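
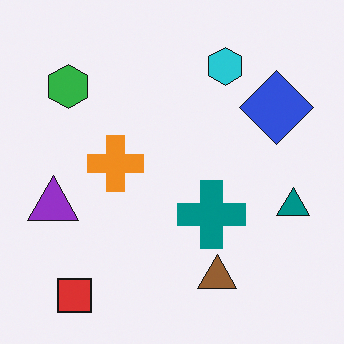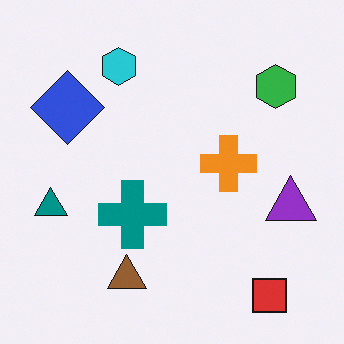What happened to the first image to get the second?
The transformation is: flipped horizontally (left ↔ right).

The teal triangle is in the right of the first image and the left of the second — shapes on opposite sides of the vertical midline have swapped in a mirror flip.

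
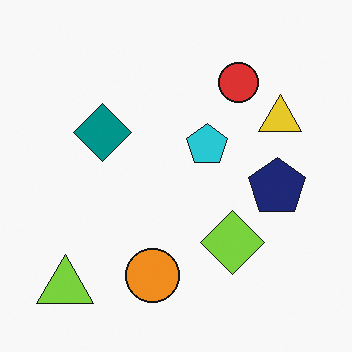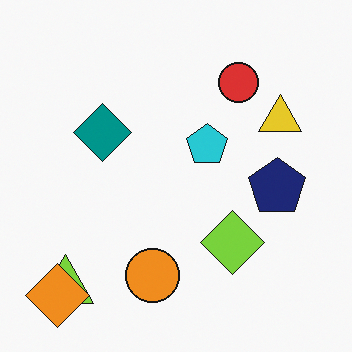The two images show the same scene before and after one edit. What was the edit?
The second image is the first overlaid with an additional orange diamond.

An orange diamond appears in the second image that is absent from the first.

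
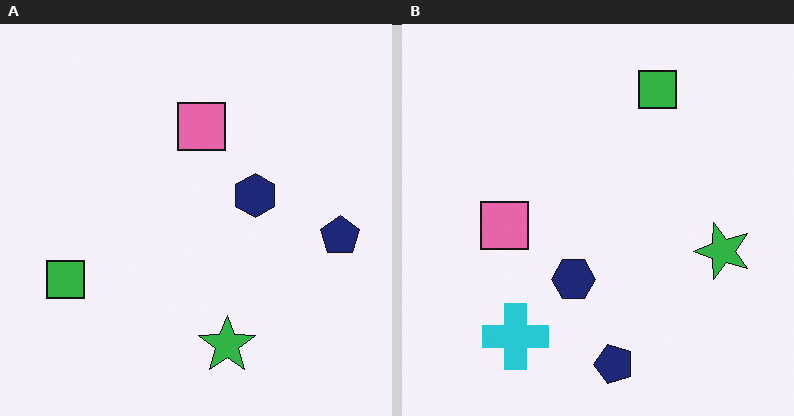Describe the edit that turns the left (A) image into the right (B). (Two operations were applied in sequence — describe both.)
The right (B) image is the left (A) transposed (reflected across the top-left ↔ bottom-right diagonal), then overlaid with an additional cyan cross.

Shapes have swapped their row and column positions — what was in the top-right is now in the bottom-left — a diagonal reflection. A cyan cross appears in the right (B) image that is absent from the left (A).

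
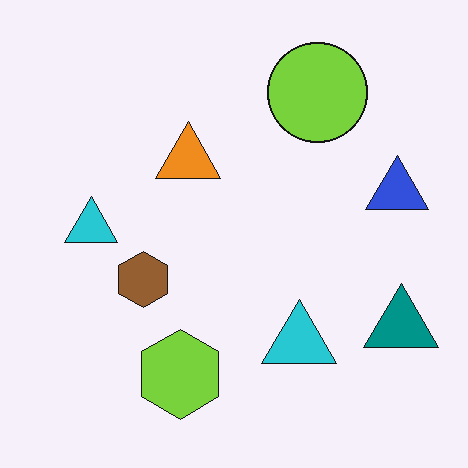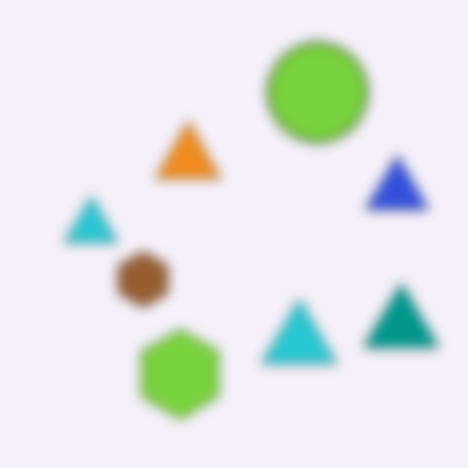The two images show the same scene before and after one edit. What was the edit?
It was heavily blurred.

Shape edges and outlines are uniformly softened across the whole image.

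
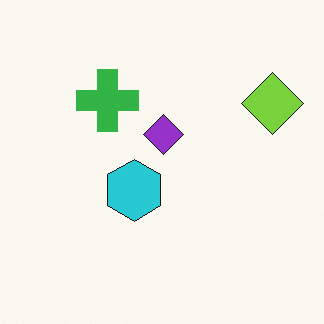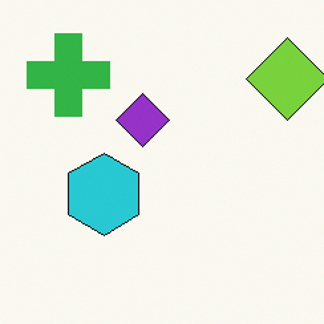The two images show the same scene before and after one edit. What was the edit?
The image was cropped slightly and scaled back up.

The visible shapes are larger and the field of view is narrower; shapes near the original edges may be partly or wholly outside the frame — a crop-and-rescale.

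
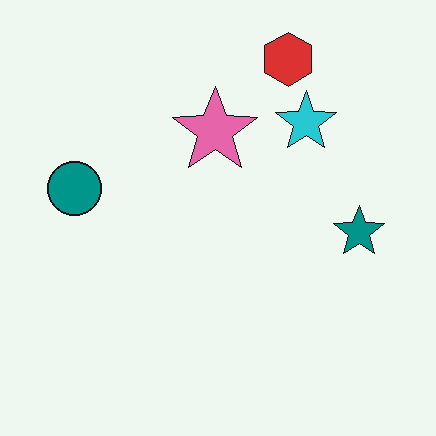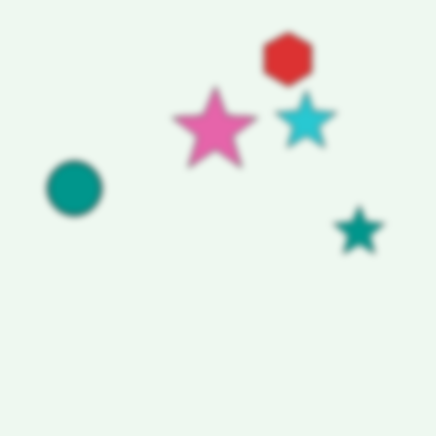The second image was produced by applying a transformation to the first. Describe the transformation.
This is the original image noticeably gaussian-blurred.

Shape edges and outlines are uniformly softened across the whole image.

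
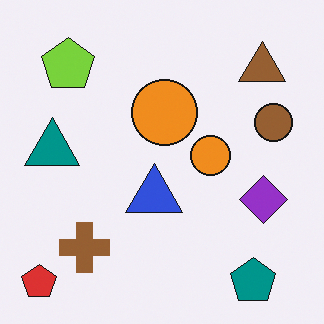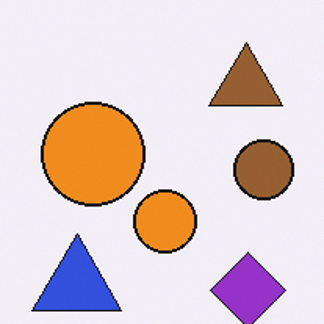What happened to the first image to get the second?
It was cropped slightly and scaled back up.

The visible shapes are larger and the field of view is narrower; shapes near the original edges may be partly or wholly outside the frame — a crop-and-rescale.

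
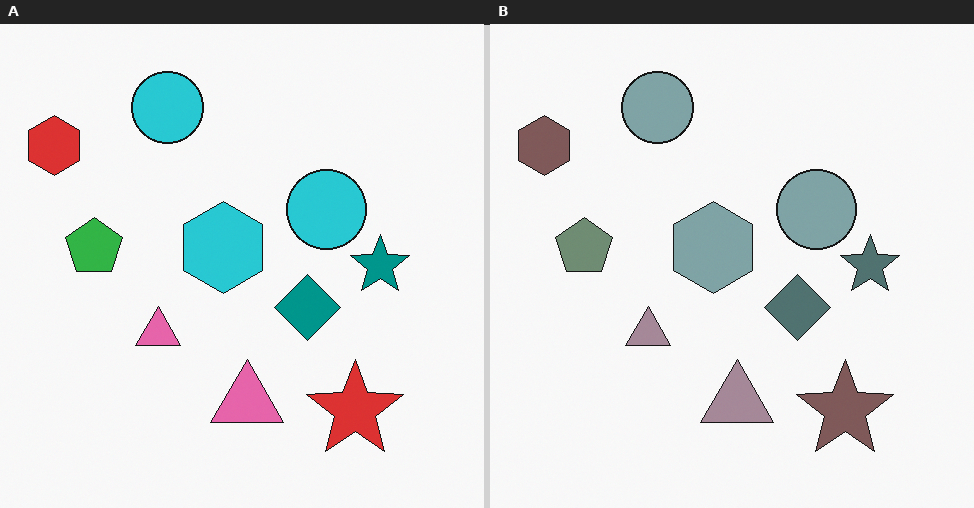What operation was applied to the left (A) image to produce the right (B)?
Heavily desaturated.

All colors are more muted and greyish — a global saturation change.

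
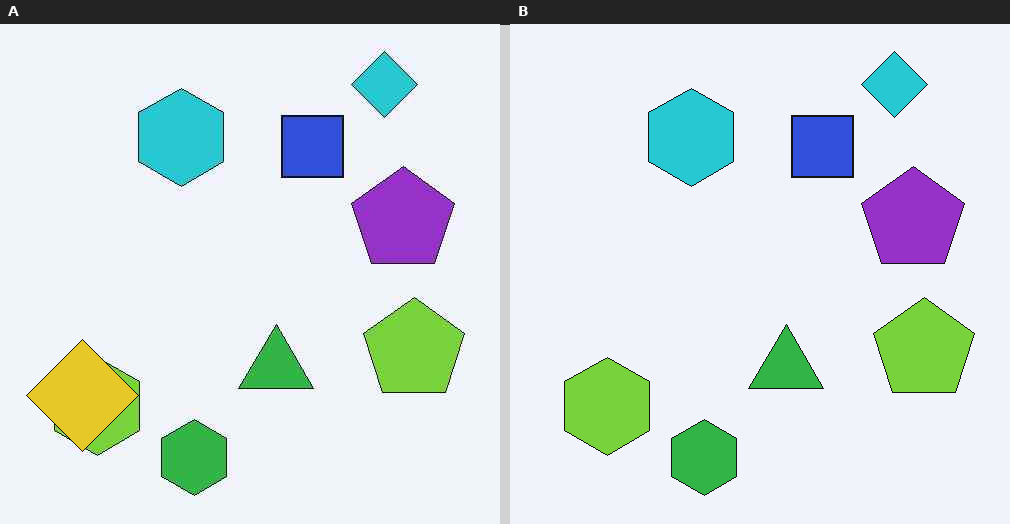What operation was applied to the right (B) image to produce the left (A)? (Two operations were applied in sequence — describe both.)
JPEG-compressed with visible artifacts, then overlaid with an additional yellow diamond.

Blocky 8×8 compression artifacts appear around shape edges and the flat background shows ringing — characteristic JPEG degradation. A yellow diamond appears in the left (A) image that is absent from the right (B).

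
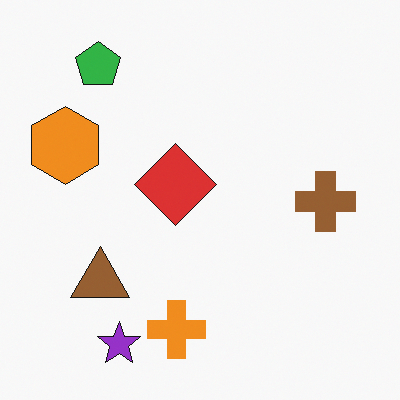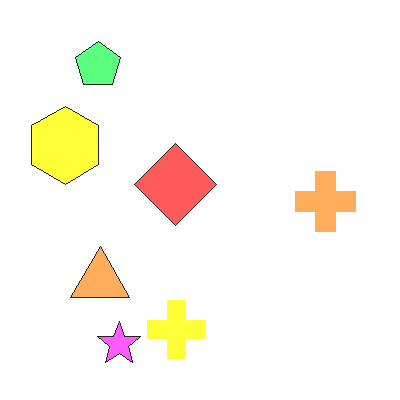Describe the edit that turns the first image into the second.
It was brightened a lot.

Every pixel — background and shapes alike — is uniformly brightened.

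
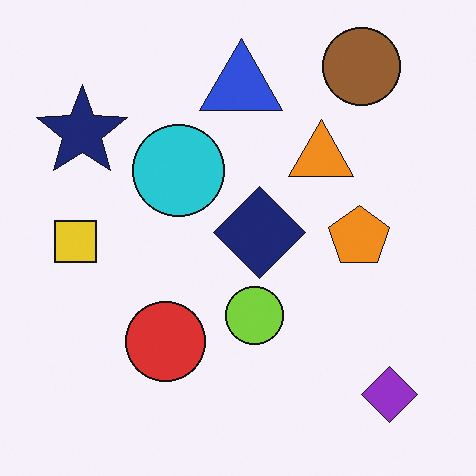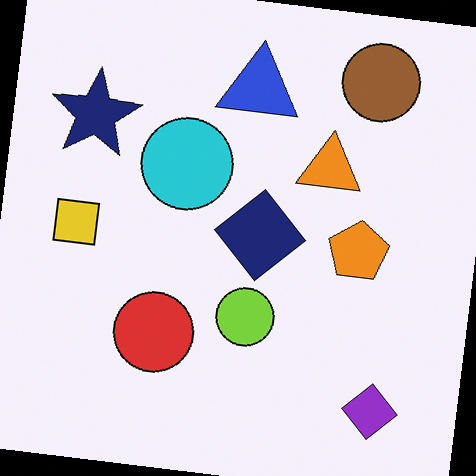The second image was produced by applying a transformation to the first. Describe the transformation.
The second image is the first rotated clockwise by a few degrees.

Every shape is tilted by the same angle and the image corners show triangular fill wedges — a whole-image rotation by a non-right angle.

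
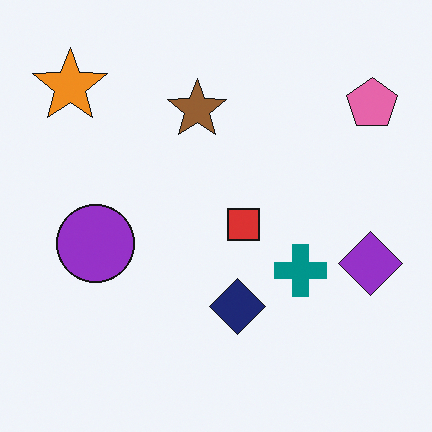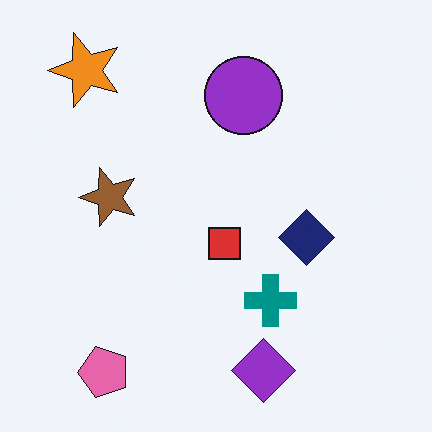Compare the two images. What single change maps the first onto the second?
The second image is the first transposed (reflected across the top-left ↔ bottom-right diagonal).

Shapes have swapped their row and column positions — what was in the top-right is now in the bottom-left — a diagonal reflection.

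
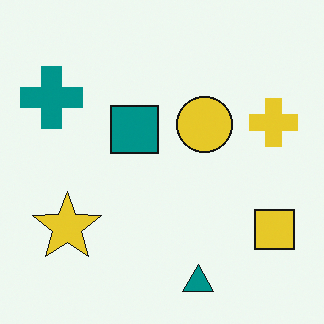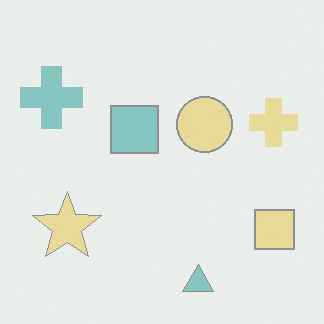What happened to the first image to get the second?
This is the original image given much lower contrast.

Tones are pushed toward mid-grey across the whole image — a global contrast change.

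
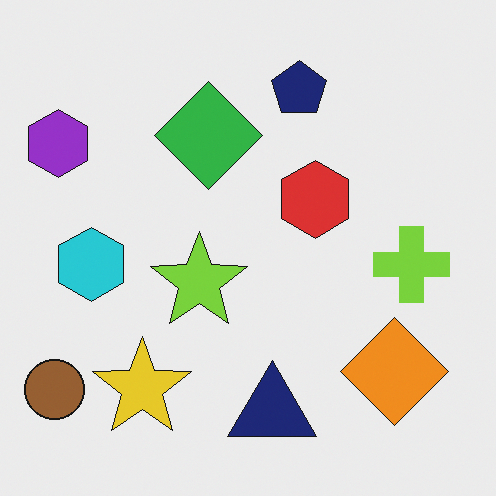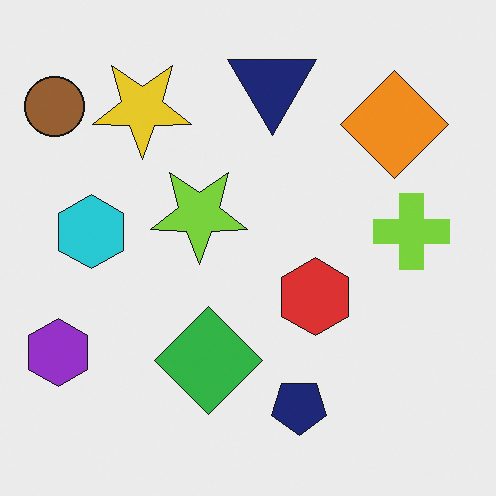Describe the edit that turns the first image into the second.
The second image is the first flipped vertically (top ↔ bottom).

The navy triangle is in the bottom of the first image and the top of the second — shapes on opposite sides of the horizontal midline have swapped in a mirror flip.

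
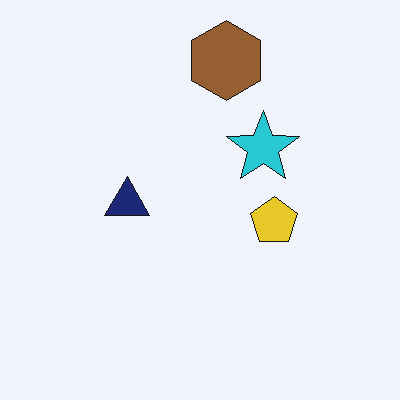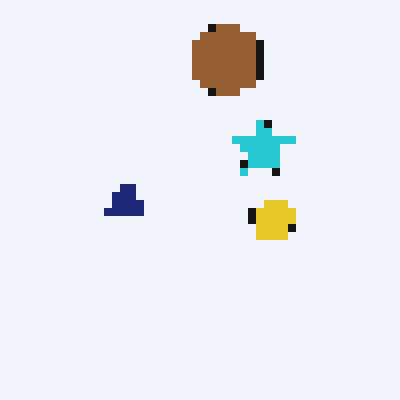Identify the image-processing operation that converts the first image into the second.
This is the original image moderately pixelated.

Shapes are reduced to large square blocks; fine edges and outlines are lost — a downscale-then-upscale (mosaic) effect.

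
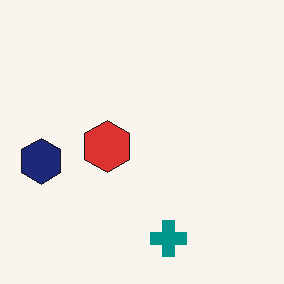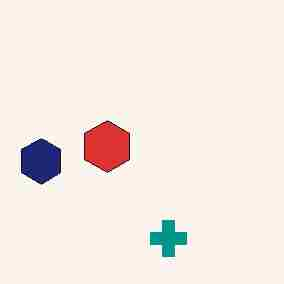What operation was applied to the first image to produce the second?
The second image is the first heavily JPEG-compressed with obvious blocking artifacts.

Blocky 8×8 compression artifacts appear around shape edges and the flat background shows ringing — characteristic JPEG degradation.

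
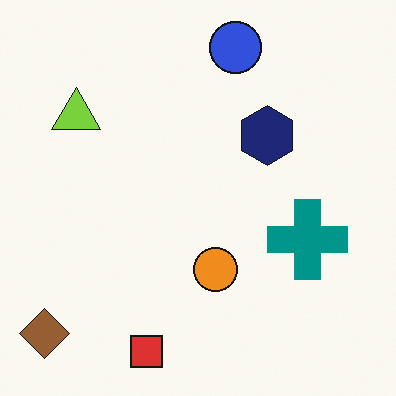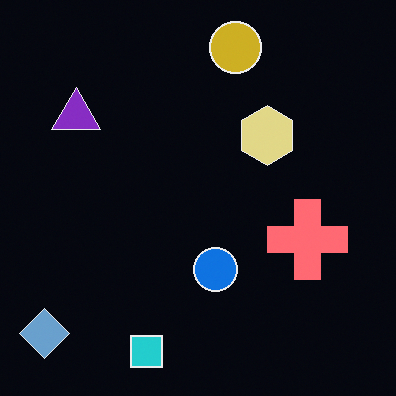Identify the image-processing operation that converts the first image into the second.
This is the original image color-inverted (negative).

The light background has become dark and every shape's color is its complement — a photographic negative.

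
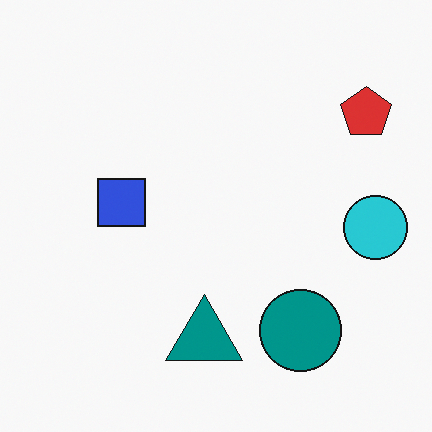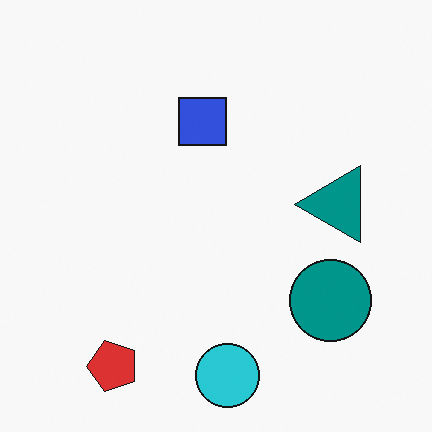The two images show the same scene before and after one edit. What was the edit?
It was transposed (reflected across the top-left ↔ bottom-right diagonal).

Shapes have swapped their row and column positions — what was in the top-right is now in the bottom-left — a diagonal reflection.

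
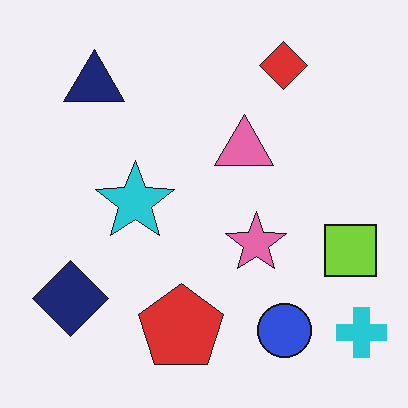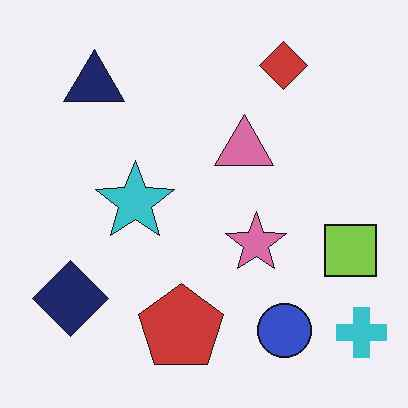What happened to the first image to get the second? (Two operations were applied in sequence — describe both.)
Slightly desaturated, then JPEG-compressed with visible artifacts.

All colors are more muted and greyish — a global saturation change. Blocky 8×8 compression artifacts appear around shape edges and the flat background shows ringing — characteristic JPEG degradation.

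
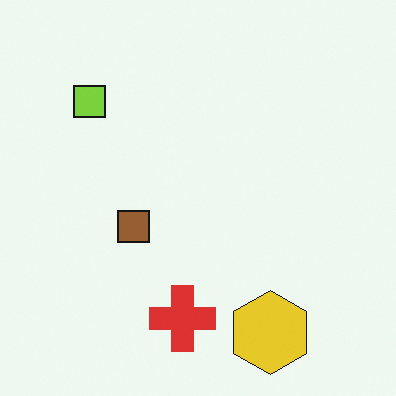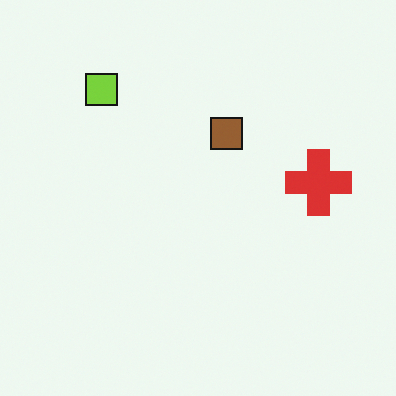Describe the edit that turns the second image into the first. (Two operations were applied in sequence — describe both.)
The first image is the second transposed (reflected across the top-left ↔ bottom-right diagonal), then overlaid with an additional yellow hexagon.

Shapes have swapped their row and column positions — what was in the top-right is now in the bottom-left — a diagonal reflection. A yellow hexagon appears in the first image that is absent from the second.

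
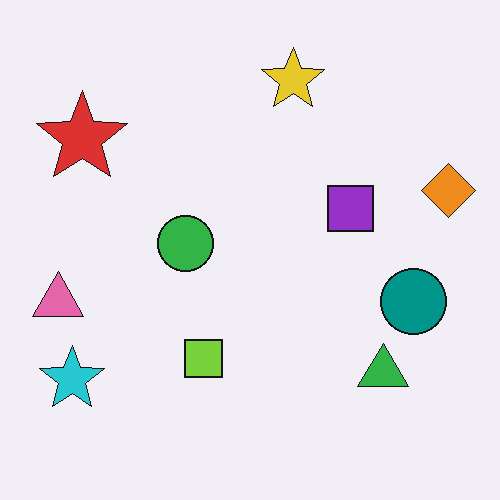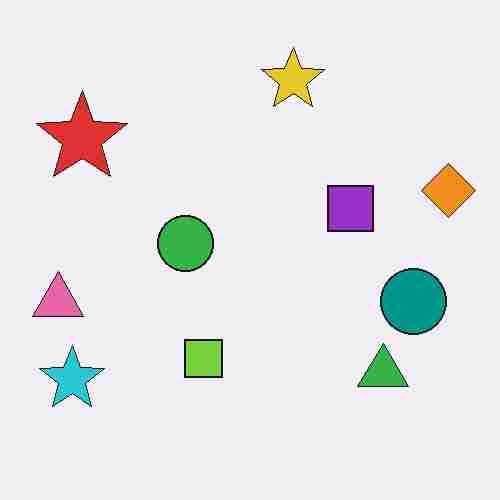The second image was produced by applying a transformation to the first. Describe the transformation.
The second image is the first heavily JPEG-compressed with obvious blocking artifacts.

Blocky 8×8 compression artifacts appear around shape edges and the flat background shows ringing — characteristic JPEG degradation.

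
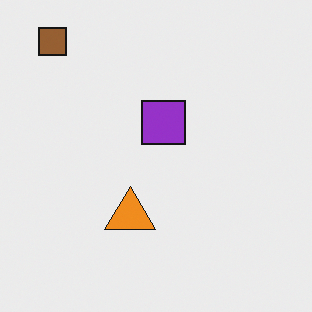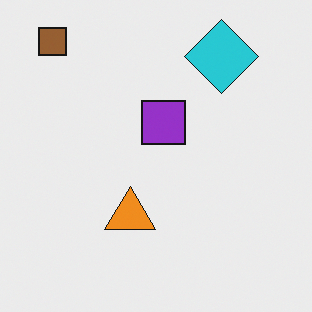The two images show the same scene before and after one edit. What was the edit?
It was overlaid with an additional cyan diamond.

A cyan diamond appears in the second image that is absent from the first.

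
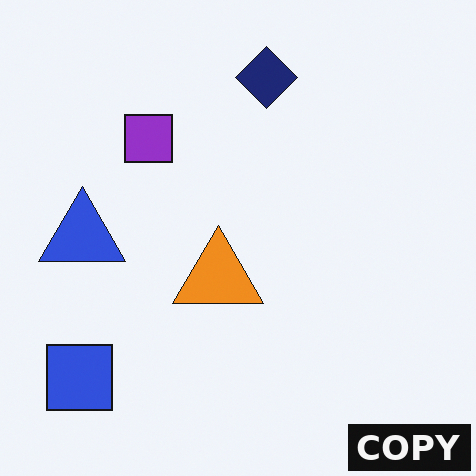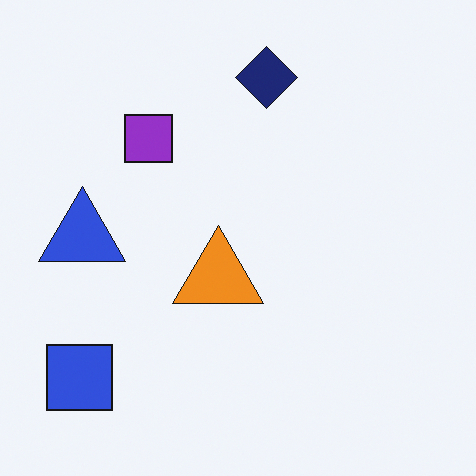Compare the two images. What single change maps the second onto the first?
It was watermarked with the text "COPY" in the lower-right corner.

A dark label reading "COPY" appears in the lower-right corner.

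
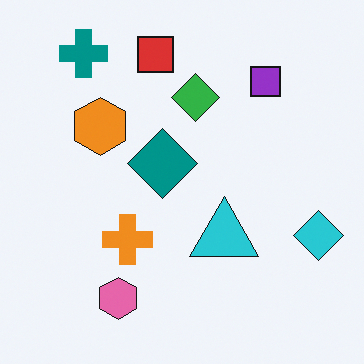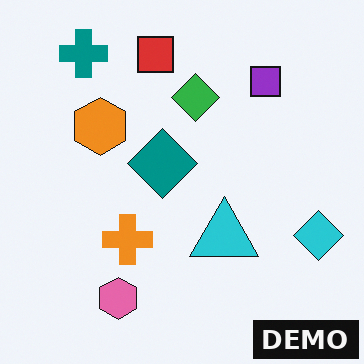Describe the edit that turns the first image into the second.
This is the original image watermarked with the text "DEMO" in the lower-right corner.

A dark label reading "DEMO" appears in the lower-right corner.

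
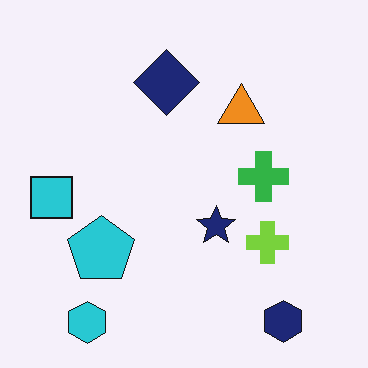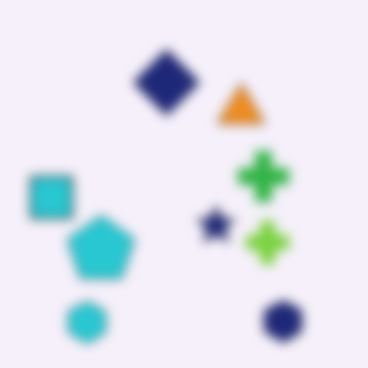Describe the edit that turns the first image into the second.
This is the original image heavily blurred.

Shape edges and outlines are uniformly softened across the whole image.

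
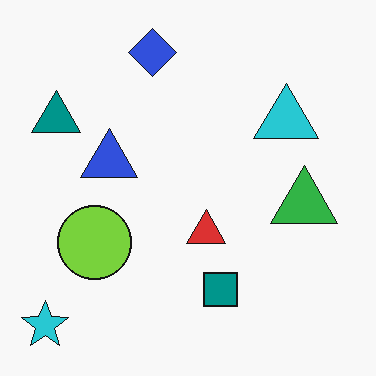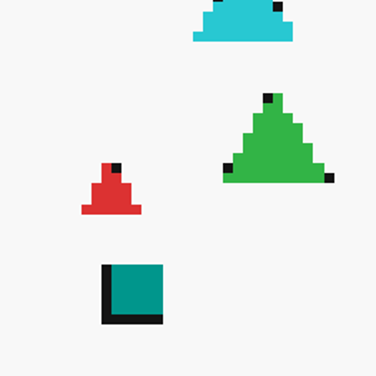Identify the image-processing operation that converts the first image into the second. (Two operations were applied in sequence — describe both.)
The image was moderately pixelated, then cropped to a noticeably smaller region and rescaled.

Shapes are reduced to large square blocks; fine edges and outlines are lost — a downscale-then-upscale (mosaic) effect. The visible shapes are larger and the field of view is narrower; shapes near the original edges may be partly or wholly outside the frame — a crop-and-rescale.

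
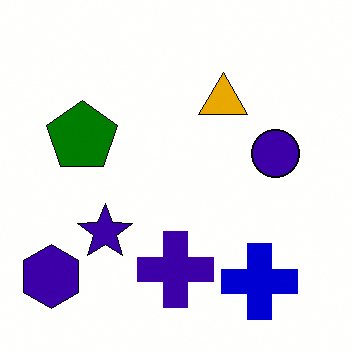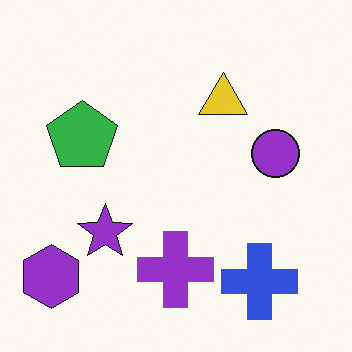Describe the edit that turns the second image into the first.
The transformation is: boosted in contrast.

Tones are pushed away from mid-grey across the whole image — a global contrast change.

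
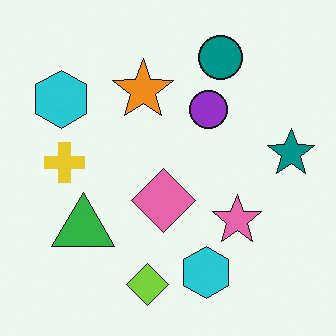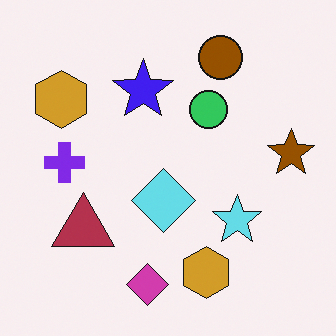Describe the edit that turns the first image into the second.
This is the original image hue-shifted through roughly half the color wheel.

Every shape's color has rotated by the same amount around the hue wheel — a uniform hue shift.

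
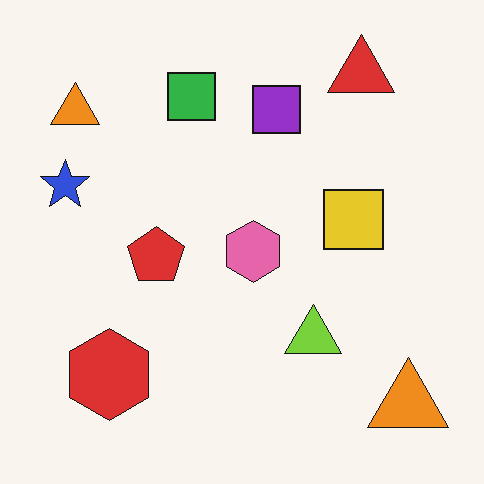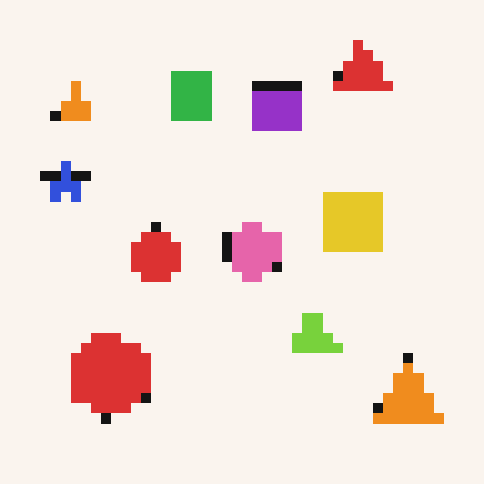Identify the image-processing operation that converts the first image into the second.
The image was coarsely pixelated.

Shapes are reduced to large square blocks; fine edges and outlines are lost — a downscale-then-upscale (mosaic) effect.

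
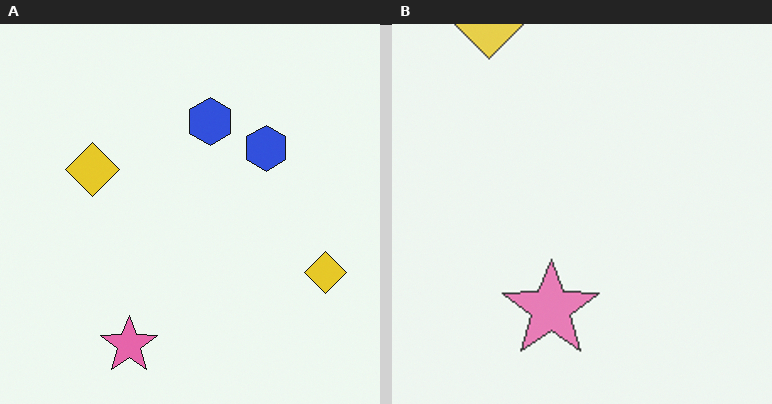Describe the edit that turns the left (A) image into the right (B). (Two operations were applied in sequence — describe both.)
The transformation is: cropped to a noticeably smaller region and rescaled, then given slightly reduced contrast.

The visible shapes are larger and the field of view is narrower; shapes near the original edges may be partly or wholly outside the frame — a crop-and-rescale. Tones are pushed toward mid-grey across the whole image — a global contrast change.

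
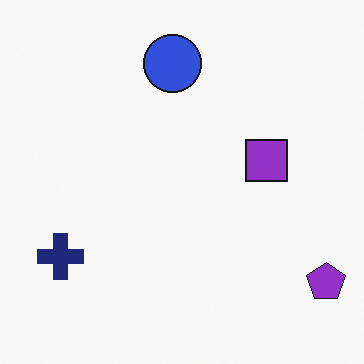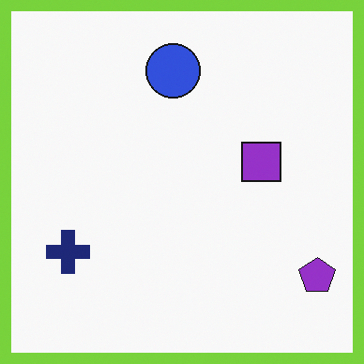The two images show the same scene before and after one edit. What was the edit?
Framed with a lime border.

A solid lime frame runs around the edge of the second image, with the content slightly shrunk inside it.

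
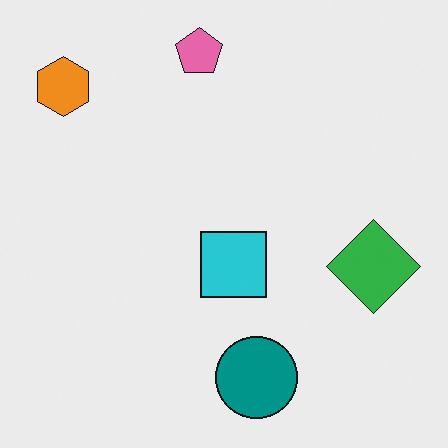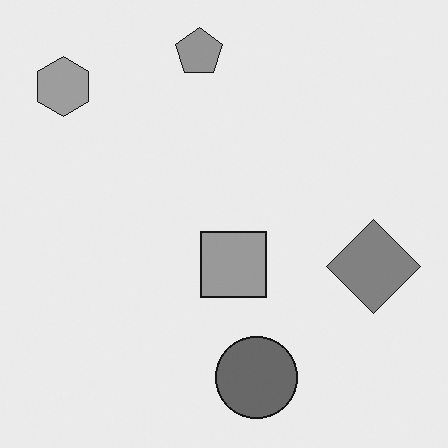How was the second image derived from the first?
The image was converted to grayscale.

All color is removed — every shape is now a shade of grey.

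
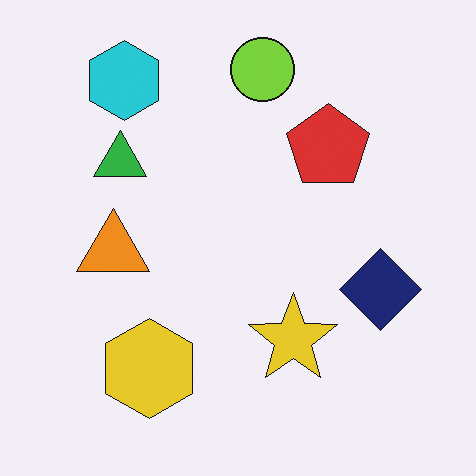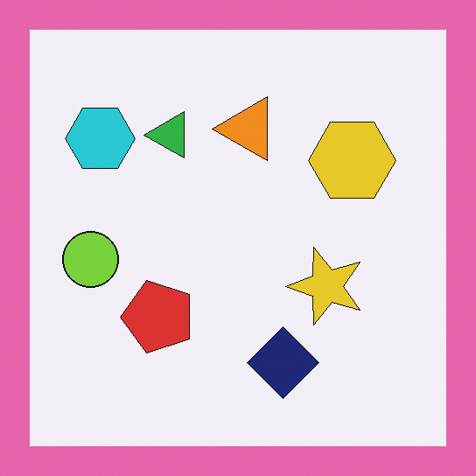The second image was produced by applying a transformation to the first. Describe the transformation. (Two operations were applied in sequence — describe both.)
Transposed (reflected across the top-left ↔ bottom-right diagonal), then framed with a pink border.

Shapes have swapped their row and column positions — what was in the top-right is now in the bottom-left — a diagonal reflection. A solid pink frame runs around the edge of the second image, with the content slightly shrunk inside it.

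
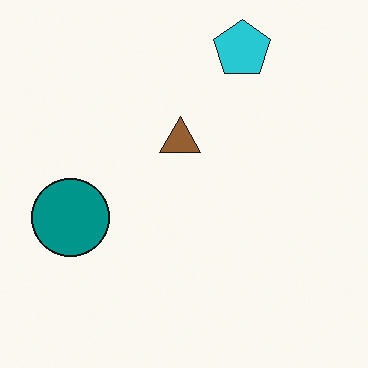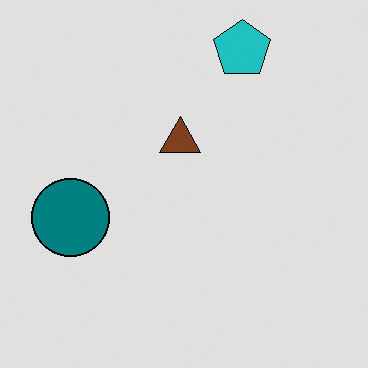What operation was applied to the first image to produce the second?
This is the original image moderately posterized.

Each flat color has snapped to a coarser quantized level — most visibly, the near-white background has dropped to a flat grey.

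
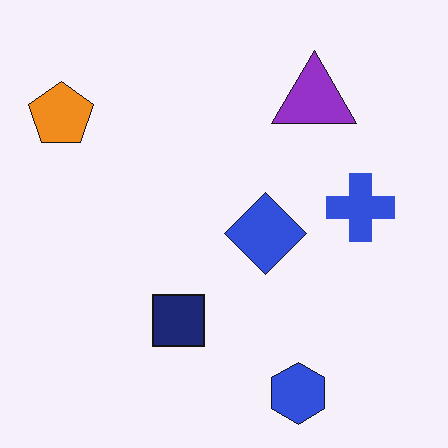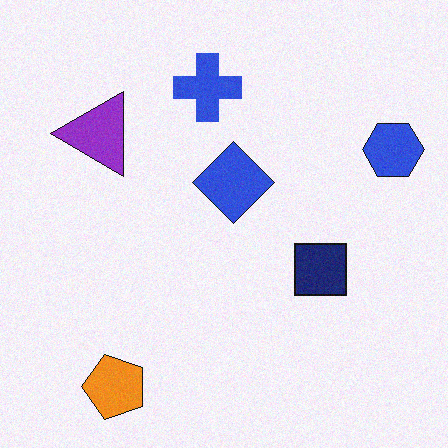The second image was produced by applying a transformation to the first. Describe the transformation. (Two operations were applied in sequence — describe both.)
The transformation is: degraded with subtle gaussian noise, then rotated 90° counter-clockwise.

Random speckle covers the whole image, including the flat background. The orange pentagon sits in the top-left of the first image and the bottom-left of the second — consistent with a whole-image 90° counter-clockwise rotation.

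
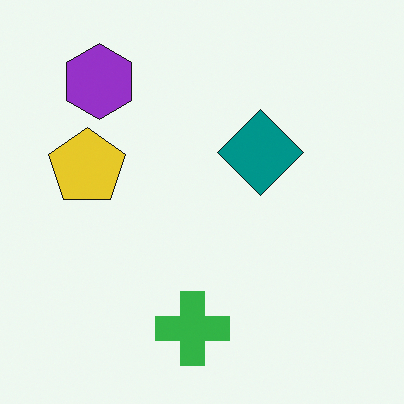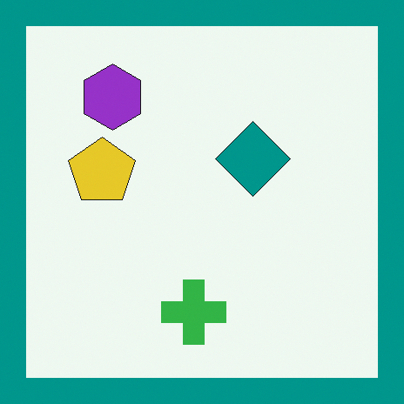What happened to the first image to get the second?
It was framed with a teal border.

A solid teal frame runs around the edge of the second image, with the content slightly shrunk inside it.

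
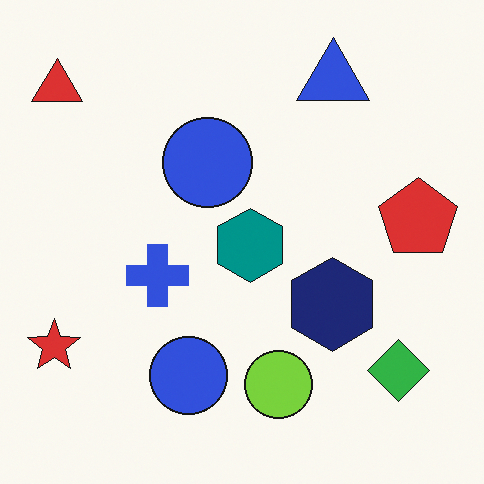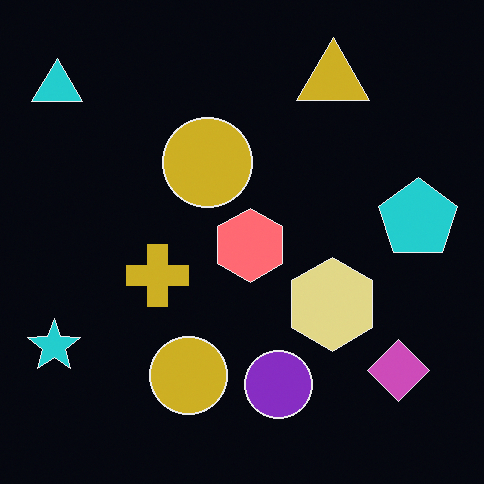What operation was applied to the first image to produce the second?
The image was color-inverted (negative).

The light background has become dark and every shape's color is its complement — a photographic negative.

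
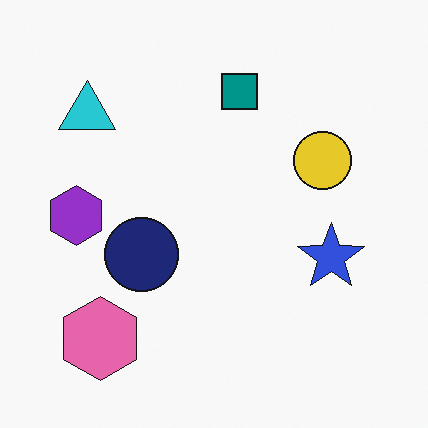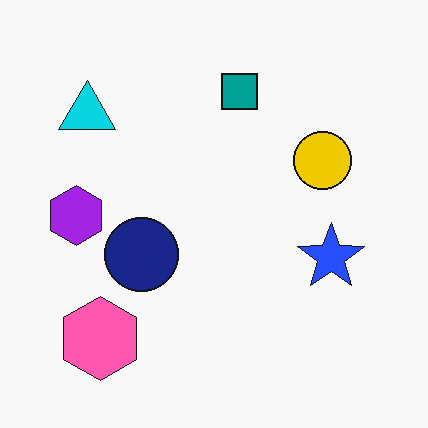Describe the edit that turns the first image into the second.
The image was slightly oversaturated.

All colors are more vivid — a global saturation change.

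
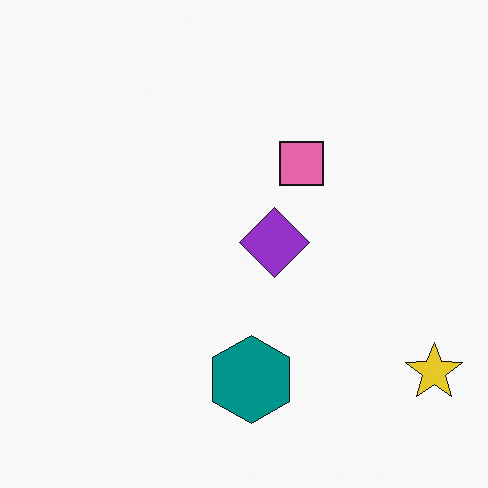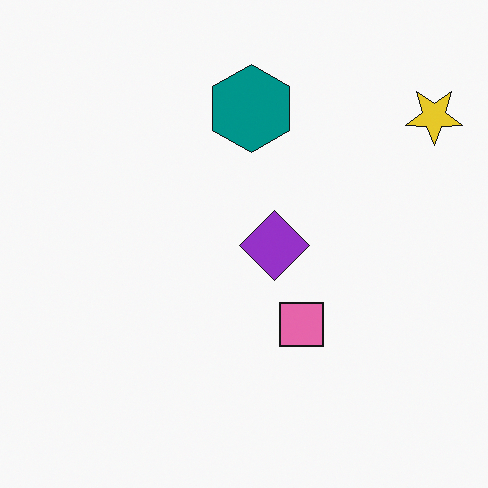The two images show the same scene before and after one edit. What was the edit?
Flipped vertically (top ↔ bottom).

The teal hexagon is in the bottom of the first image and the top of the second — shapes on opposite sides of the horizontal midline have swapped in a mirror flip.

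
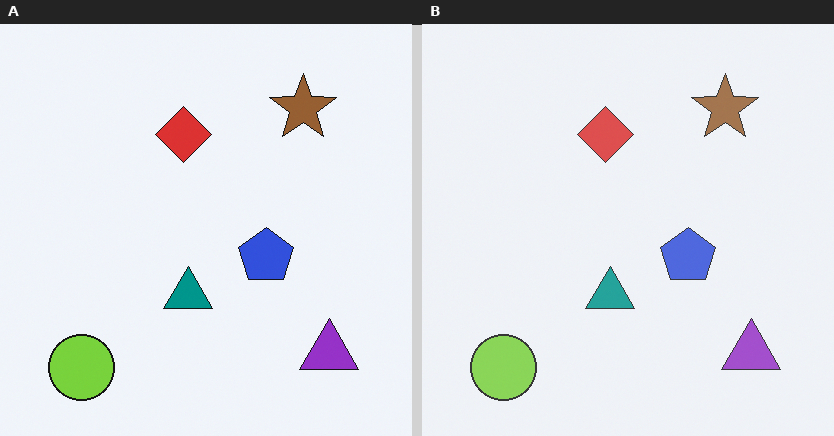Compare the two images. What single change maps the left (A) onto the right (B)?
The transformation is: given slightly reduced contrast.

Tones are pushed toward mid-grey across the whole image — a global contrast change.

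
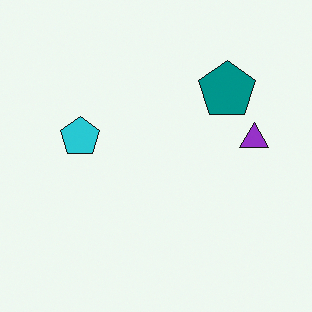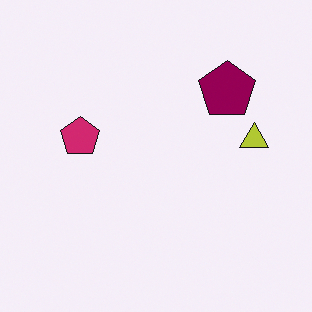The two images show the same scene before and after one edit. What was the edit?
The second image is the first hue-shifted through roughly a third of the color wheel.

Every shape's color has rotated by the same amount around the hue wheel — a uniform hue shift.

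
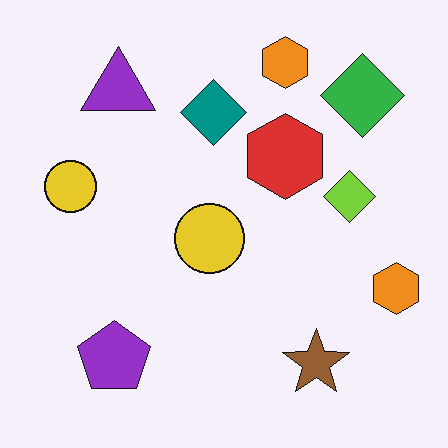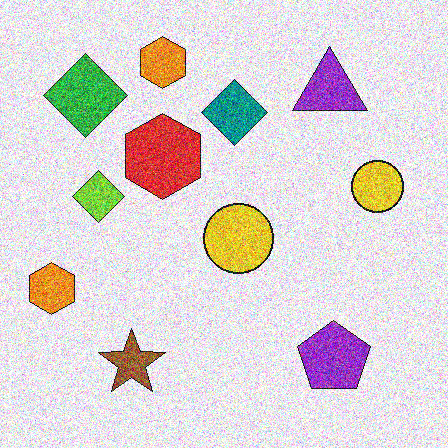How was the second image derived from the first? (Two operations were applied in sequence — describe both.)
Flipped horizontally (left ↔ right), then degraded with strong gaussian noise.

The green diamond is in the top-right of the first image and the top-left of the second — shapes on opposite sides of the vertical midline have swapped in a mirror flip. Random speckle covers the whole image, including the flat background.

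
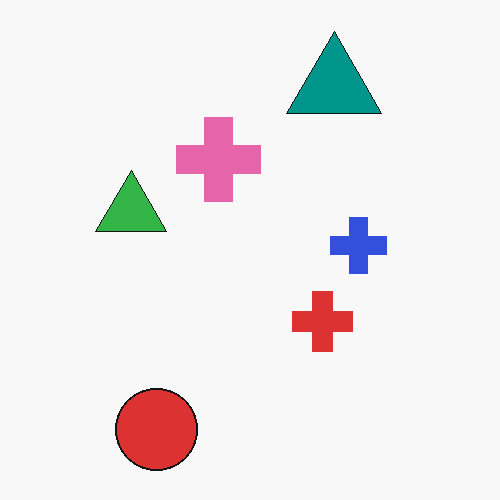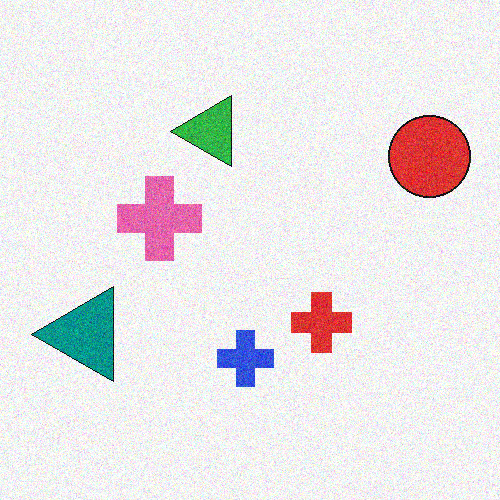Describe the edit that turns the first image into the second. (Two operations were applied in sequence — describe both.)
The second image is the first degraded with moderate additive noise, then transposed (reflected across the top-left ↔ bottom-right diagonal).

Random speckle covers the whole image, including the flat background. Shapes have swapped their row and column positions — what was in the top-right is now in the bottom-left — a diagonal reflection.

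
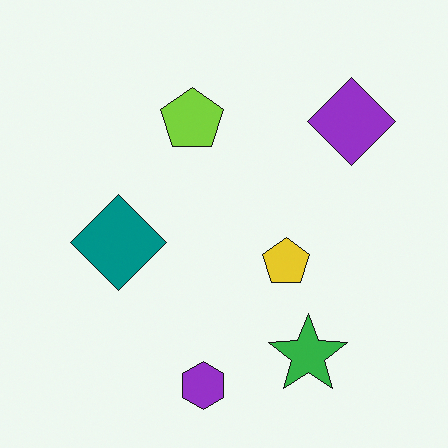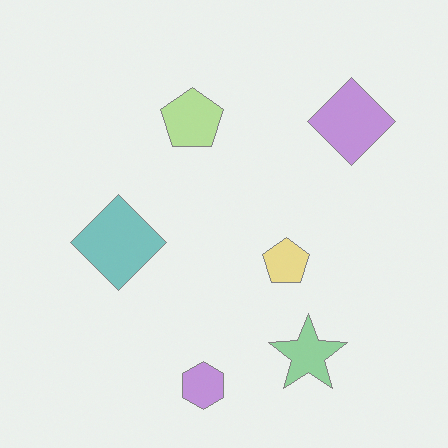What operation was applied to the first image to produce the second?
This is the original image given much lower contrast.

Tones are pushed toward mid-grey across the whole image — a global contrast change.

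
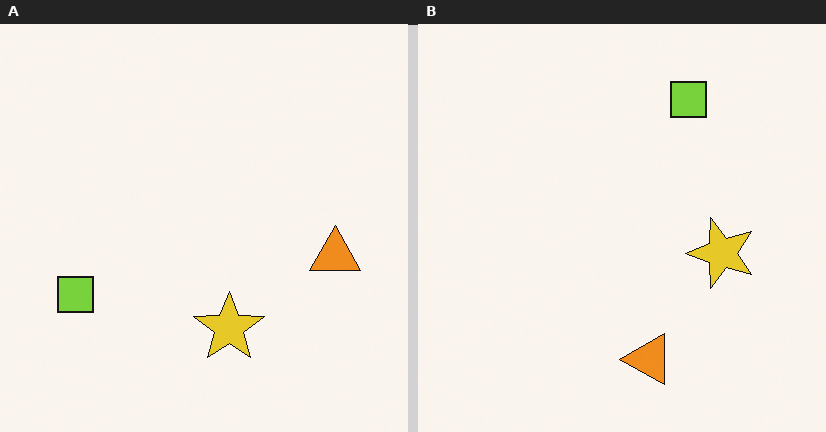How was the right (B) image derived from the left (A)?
The right (B) image is the left (A) transposed (reflected across the top-left ↔ bottom-right diagonal).

Shapes have swapped their row and column positions — what was in the top-right is now in the bottom-left — a diagonal reflection.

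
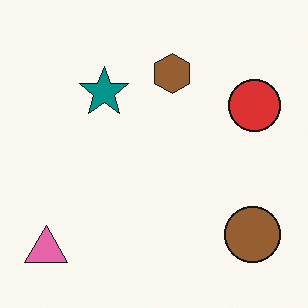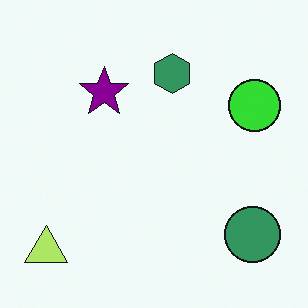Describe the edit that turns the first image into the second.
The transformation is: hue-shifted through roughly a third of the color wheel.

Every shape's color has rotated by the same amount around the hue wheel — a uniform hue shift.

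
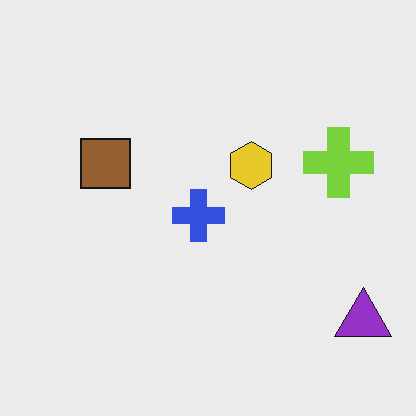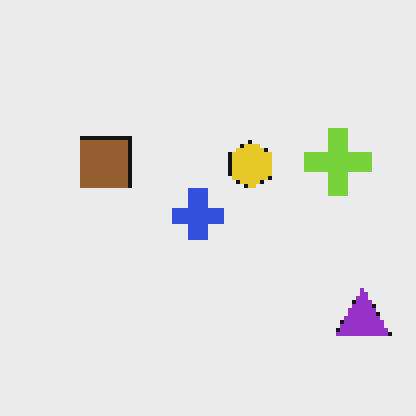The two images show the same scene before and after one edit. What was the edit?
This is the original image lightly pixelated (a mild mosaic effect).

Shapes are reduced to large square blocks; fine edges and outlines are lost — a downscale-then-upscale (mosaic) effect.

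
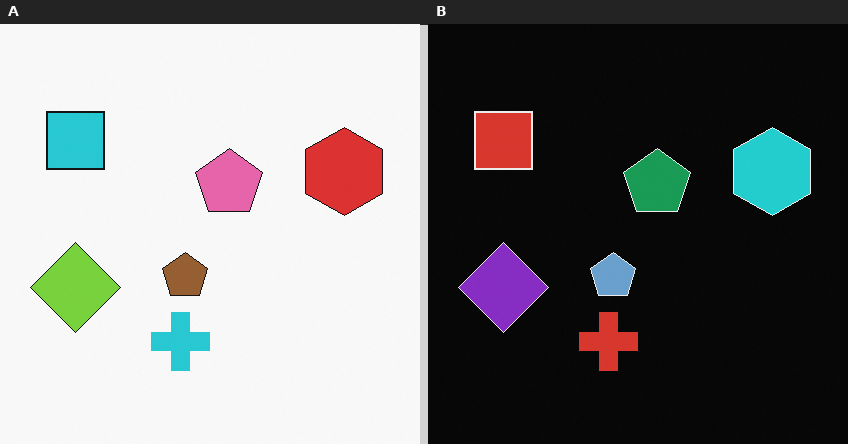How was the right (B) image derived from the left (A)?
Color-inverted (negative).

The light background has become dark and every shape's color is its complement — a photographic negative.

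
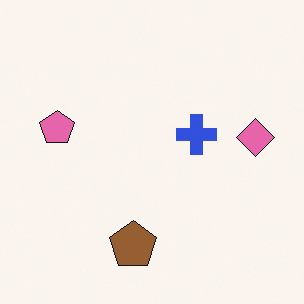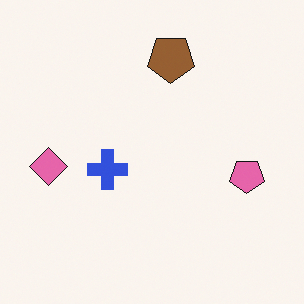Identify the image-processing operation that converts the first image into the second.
Rotated 180°.

The pink diamond sits in the right of the first image and the left of the second — consistent with a whole-image 180° rotation.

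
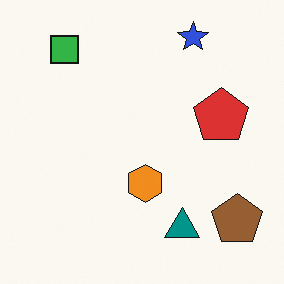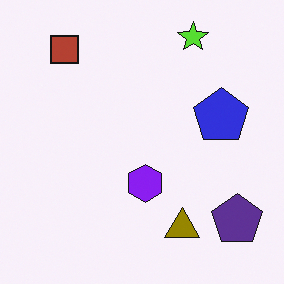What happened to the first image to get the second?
Hue-shifted by a large amount.

Every shape's color has rotated by the same amount around the hue wheel — a uniform hue shift.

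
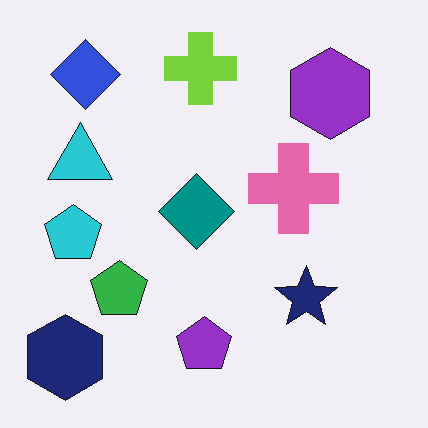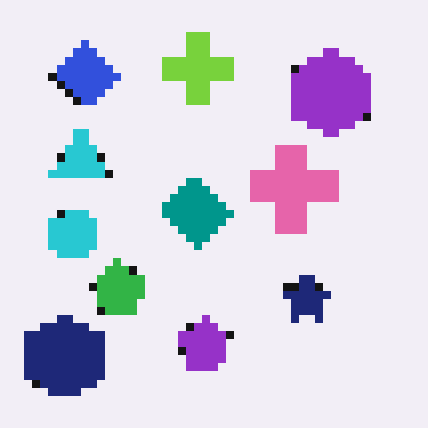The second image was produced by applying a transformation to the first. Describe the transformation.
The second image is the first pixelated into visible square blocks.

Shapes are reduced to large square blocks; fine edges and outlines are lost — a downscale-then-upscale (mosaic) effect.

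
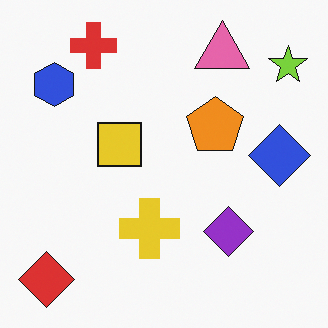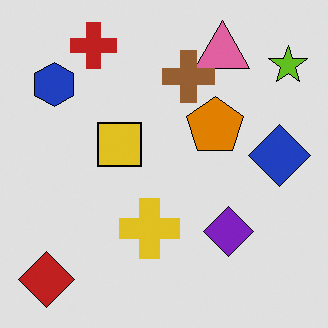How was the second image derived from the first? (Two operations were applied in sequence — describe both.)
The image was posterized to a reduced palette, then overlaid with an additional brown cross.

Each flat color has snapped to a coarser quantized level — most visibly, the near-white background has dropped to a flat grey. A brown cross appears in the second image that is absent from the first.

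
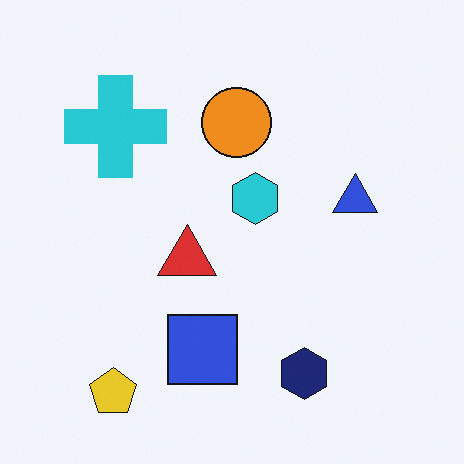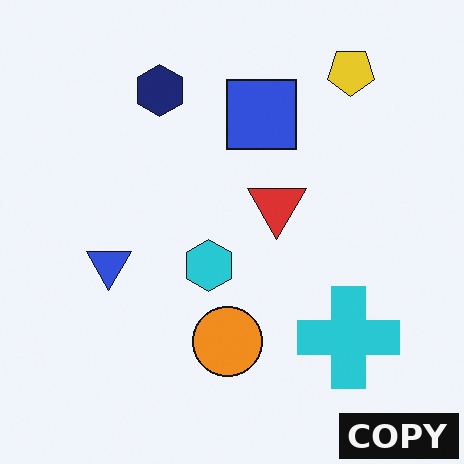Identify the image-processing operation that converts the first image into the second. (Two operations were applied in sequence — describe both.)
The second image is the first rotated 180°, then watermarked with the text "COPY" in the lower-right corner.

The yellow pentagon sits in the bottom-left of the first image and the top-right of the second — consistent with a whole-image 180° rotation. A dark label reading "COPY" appears in the lower-right corner.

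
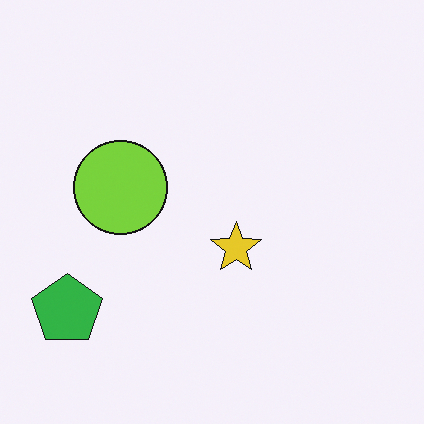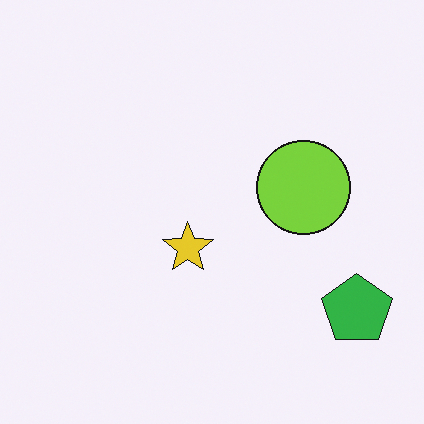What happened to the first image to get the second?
The image was flipped horizontally (left ↔ right).

The green pentagon is in the bottom-left of the first image and the bottom-right of the second — shapes on opposite sides of the vertical midline have swapped in a mirror flip.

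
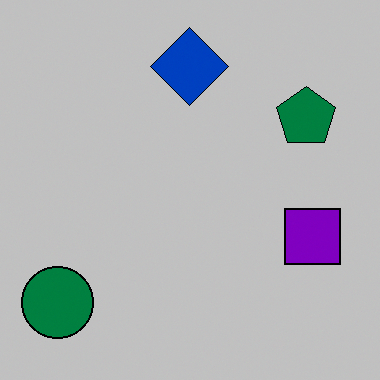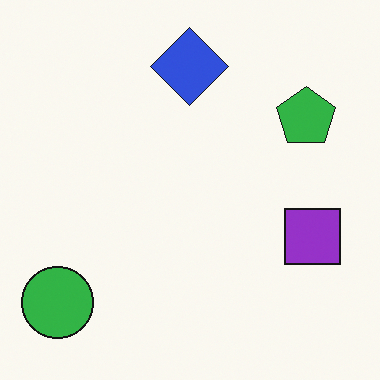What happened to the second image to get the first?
The image was aggressively posterized.

Each flat color has snapped to a coarser quantized level — most visibly, the near-white background has dropped to a flat grey.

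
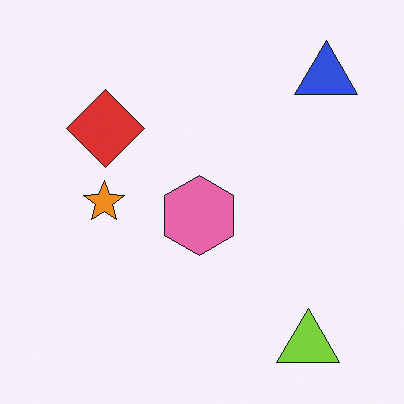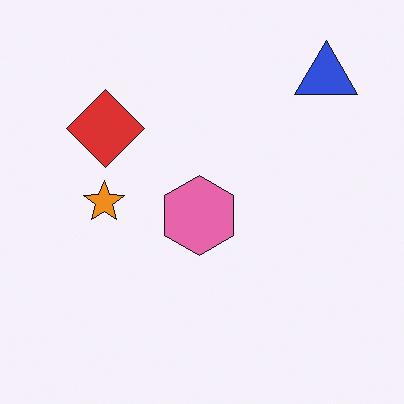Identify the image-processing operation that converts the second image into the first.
The transformation is: overlaid with an additional lime triangle.

A lime triangle appears in the first image that is absent from the second.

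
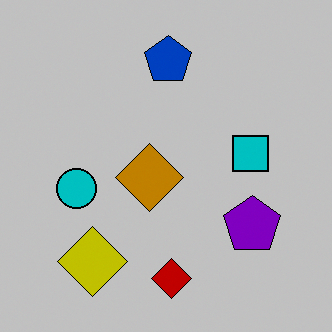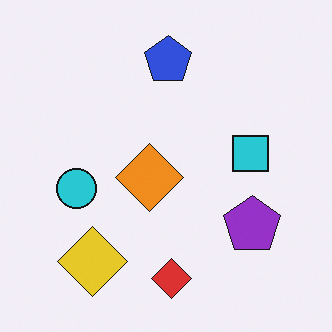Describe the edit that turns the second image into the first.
The first image is the second heavily posterized to just a handful of flat colors.

Each flat color has snapped to a coarser quantized level — most visibly, the near-white background has dropped to a flat grey.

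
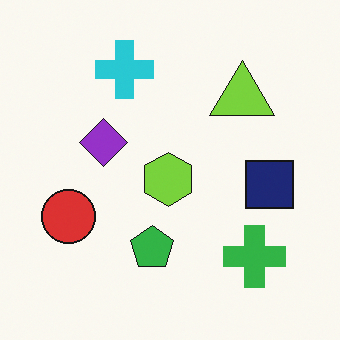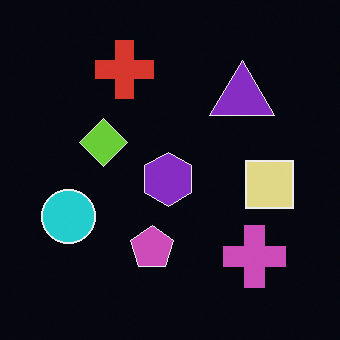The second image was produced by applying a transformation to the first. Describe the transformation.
The second image is the first color-inverted (negative).

The light background has become dark and every shape's color is its complement — a photographic negative.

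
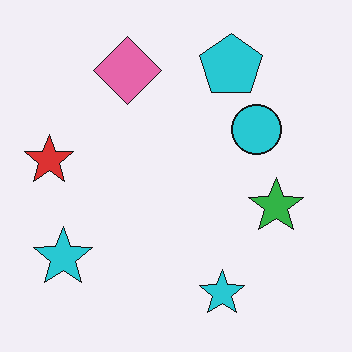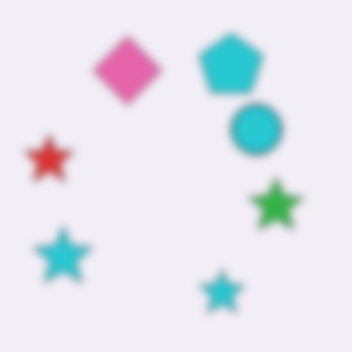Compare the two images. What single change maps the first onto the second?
It was noticeably gaussian-blurred.

Shape edges and outlines are uniformly softened across the whole image.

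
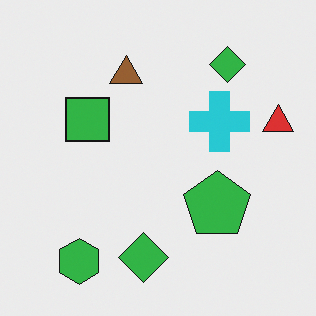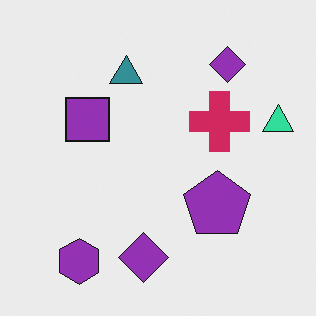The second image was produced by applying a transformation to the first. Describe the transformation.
Hue-shifted by a large amount.

Every shape's color has rotated by the same amount around the hue wheel — a uniform hue shift.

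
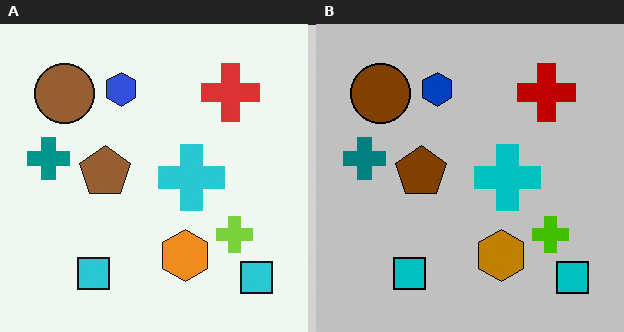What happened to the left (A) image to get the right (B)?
Heavily posterized to just a handful of flat colors.

Each flat color has snapped to a coarser quantized level — most visibly, the near-white background has dropped to a flat grey.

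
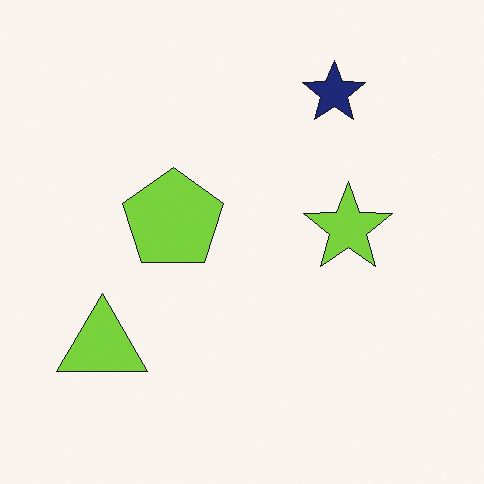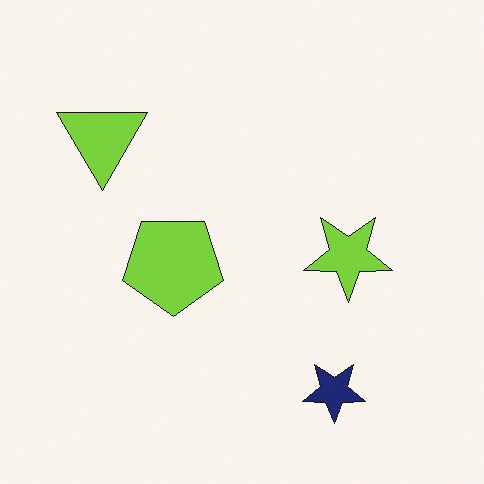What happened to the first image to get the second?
The image was flipped vertically (top ↔ bottom).

The navy star is in the top-right of the first image and the bottom-right of the second — shapes on opposite sides of the horizontal midline have swapped in a mirror flip.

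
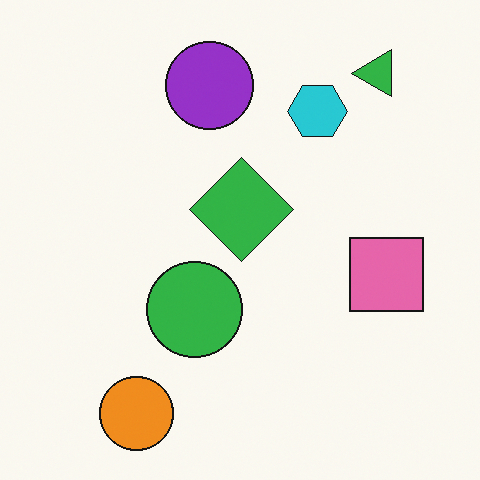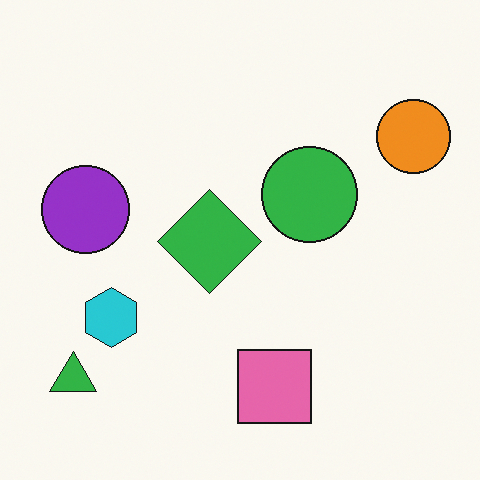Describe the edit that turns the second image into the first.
This is the original image transposed (reflected across the top-left ↔ bottom-right diagonal).

Shapes have swapped their row and column positions — what was in the top-right is now in the bottom-left — a diagonal reflection.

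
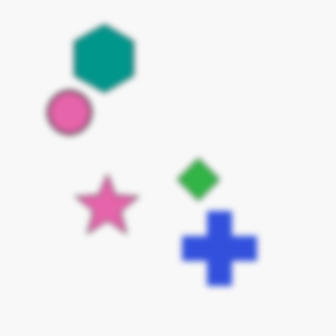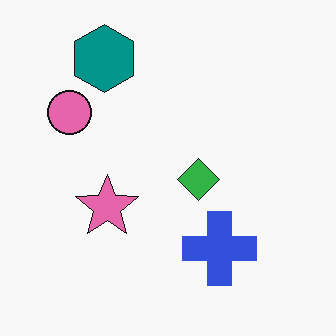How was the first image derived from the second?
Noticeably gaussian-blurred.

Shape edges and outlines are uniformly softened across the whole image.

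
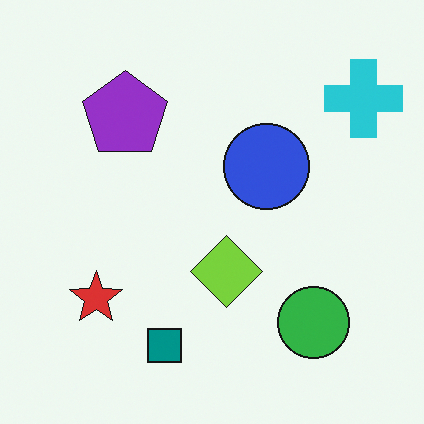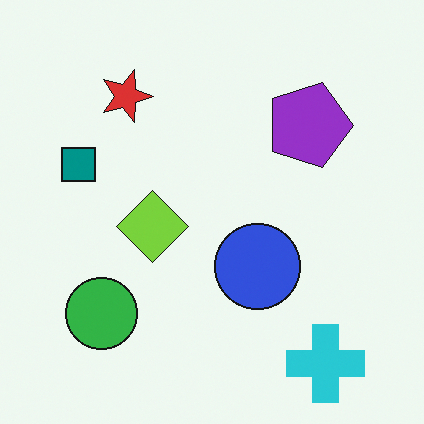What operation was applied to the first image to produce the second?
It was rotated 90° clockwise.

The cyan cross sits in the top-right of the first image and the bottom-right of the second — consistent with a whole-image 90° clockwise rotation.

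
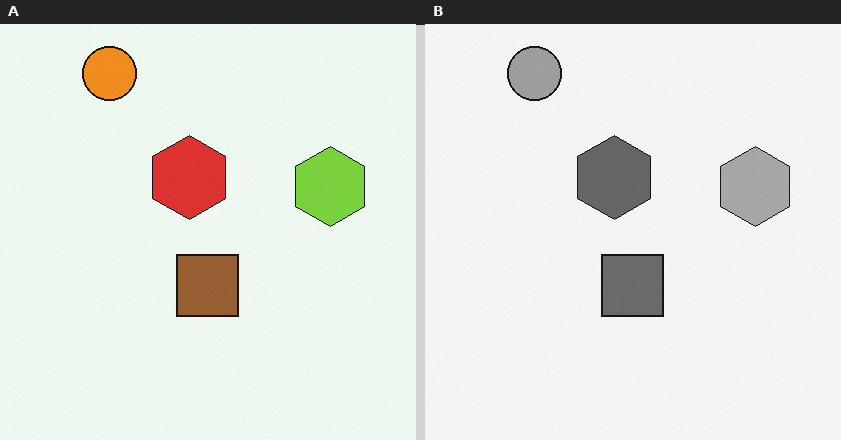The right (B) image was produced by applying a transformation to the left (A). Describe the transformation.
Converted to grayscale.

All color is removed — every shape is now a shade of grey.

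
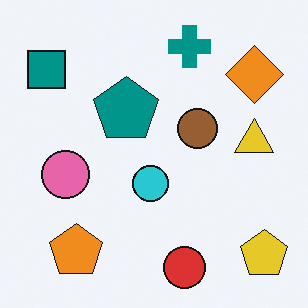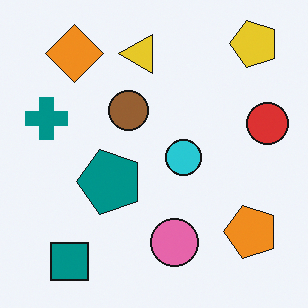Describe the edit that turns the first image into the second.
The second image is the first rotated 90° counter-clockwise.

The yellow pentagon sits in the bottom-right of the first image and the top-right of the second — consistent with a whole-image 90° counter-clockwise rotation.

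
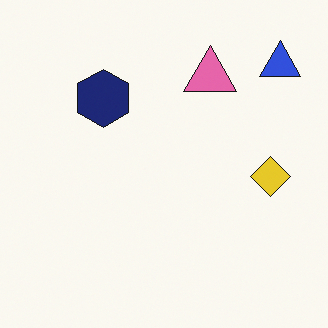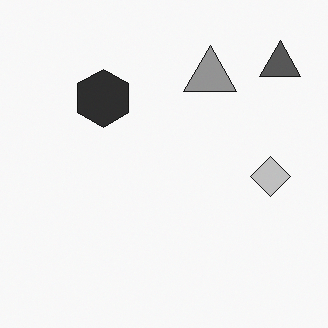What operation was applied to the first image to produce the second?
Converted to grayscale.

All color is removed — every shape is now a shade of grey.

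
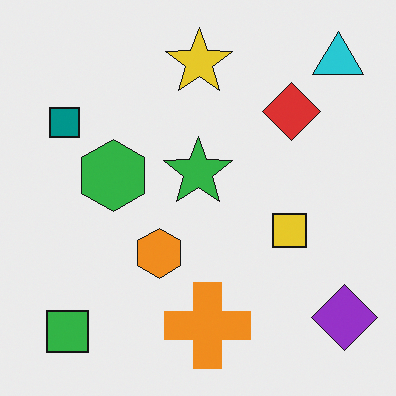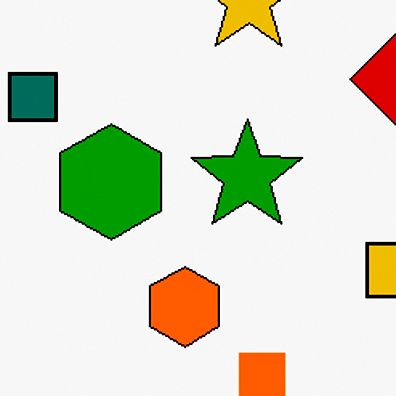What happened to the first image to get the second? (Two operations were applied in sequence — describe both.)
This is the original image cropped slightly and scaled back up, then boosted in contrast.

The visible shapes are larger and the field of view is narrower; shapes near the original edges may be partly or wholly outside the frame — a crop-and-rescale. Tones are pushed away from mid-grey across the whole image — a global contrast change.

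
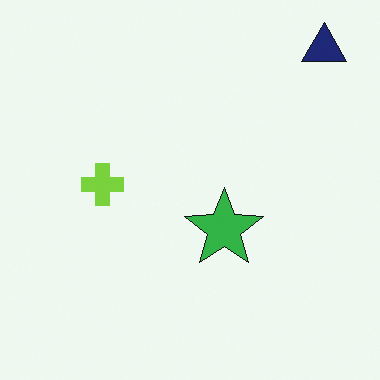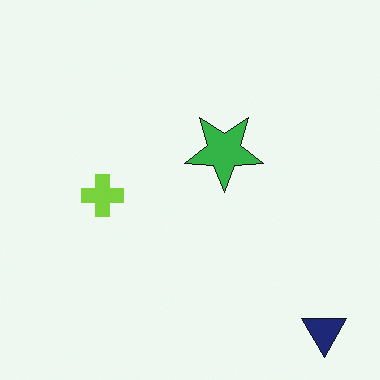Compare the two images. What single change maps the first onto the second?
The image was flipped vertically (top ↔ bottom).

The navy triangle is in the top-right of the first image and the bottom-right of the second — shapes on opposite sides of the horizontal midline have swapped in a mirror flip.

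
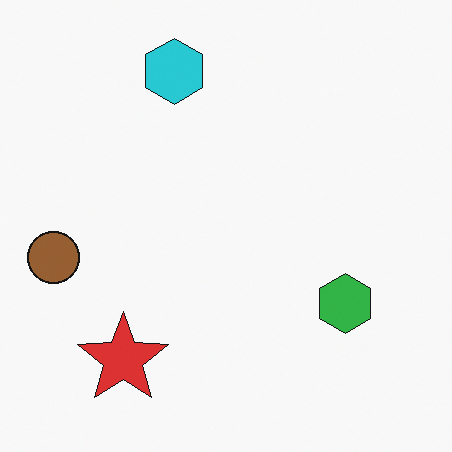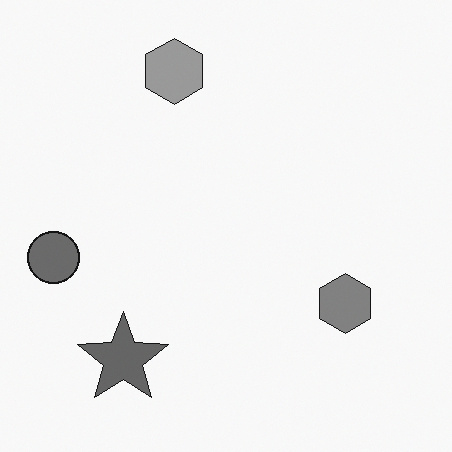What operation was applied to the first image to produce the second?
The transformation is: converted to grayscale.

All color is removed — every shape is now a shade of grey.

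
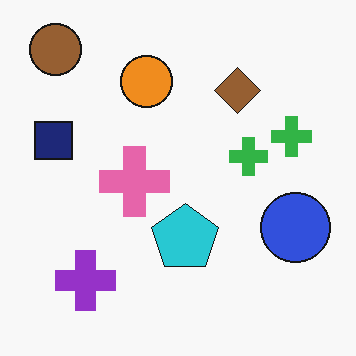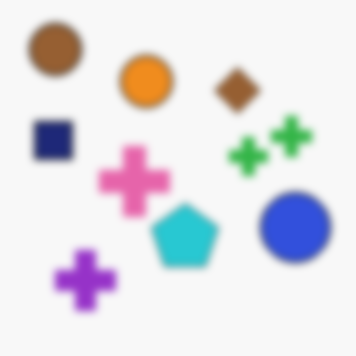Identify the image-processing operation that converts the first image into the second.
Moderately blurred.

Shape edges and outlines are uniformly softened across the whole image.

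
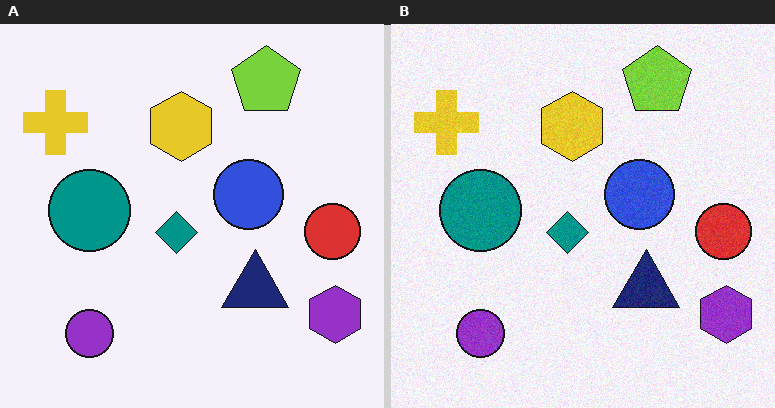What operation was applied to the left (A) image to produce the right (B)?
Degraded with a light layer of grain.

Random speckle covers the whole image, including the flat background.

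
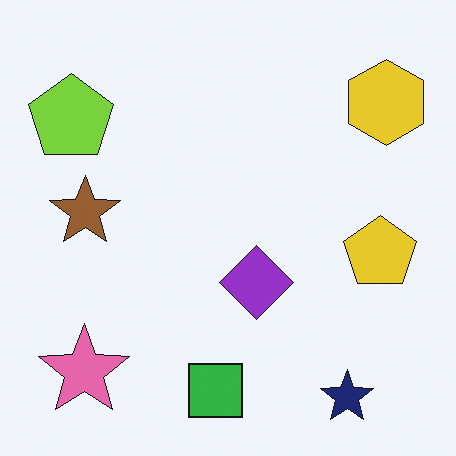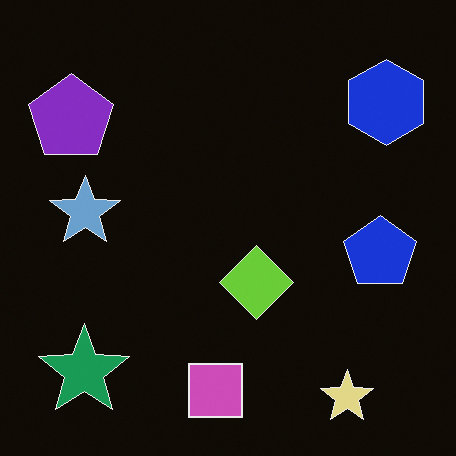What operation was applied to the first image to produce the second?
This is the original image color-inverted (negative).

The light background has become dark and every shape's color is its complement — a photographic negative.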